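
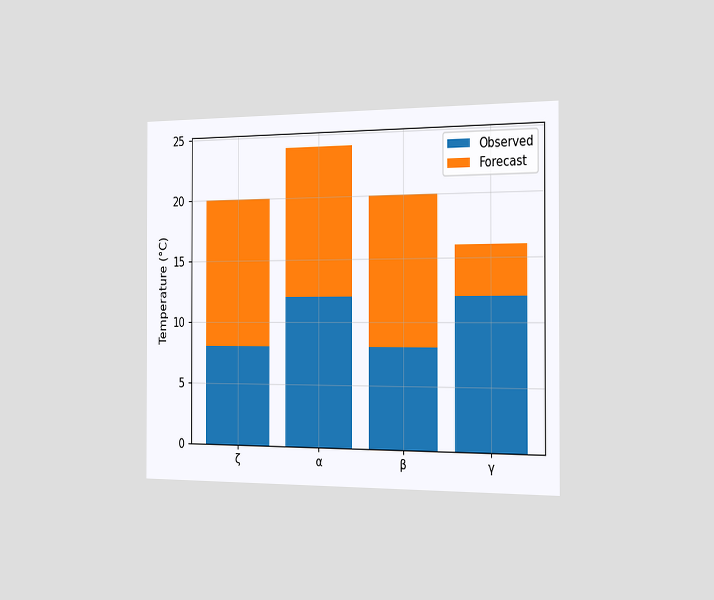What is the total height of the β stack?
The chart is viewed slightly from the right. The β stack's top reaches 20°C on the y-axis.

20°C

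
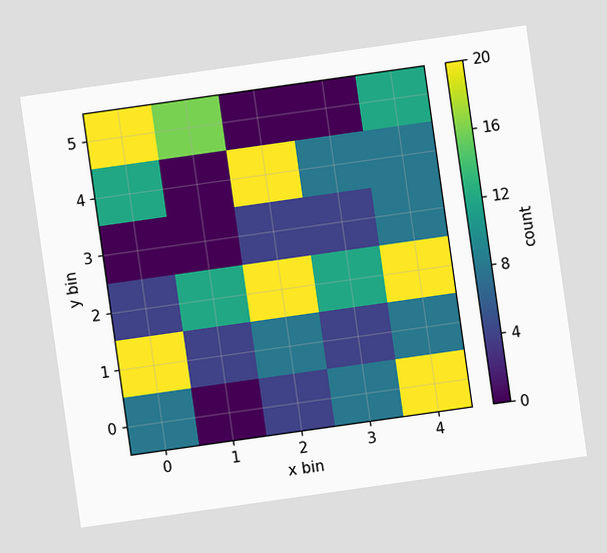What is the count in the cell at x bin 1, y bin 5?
The chart is tilted about 8° counter-clockwise. Matching the cell (1, 5) against the colorbar gives 16.

16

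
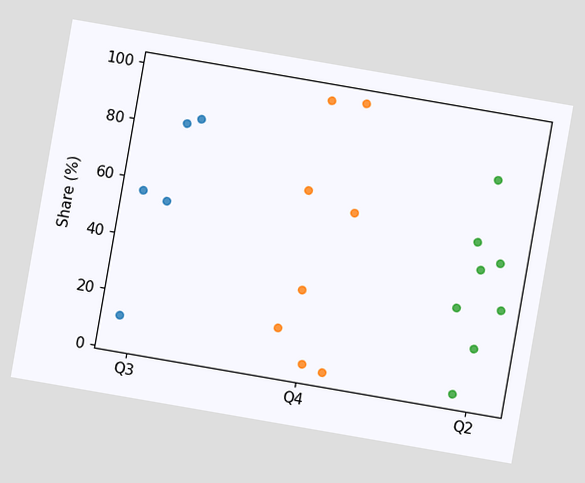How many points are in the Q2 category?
The chart is tilted about 10° clockwise. Counting the markers in the Q2 column gives 8.

8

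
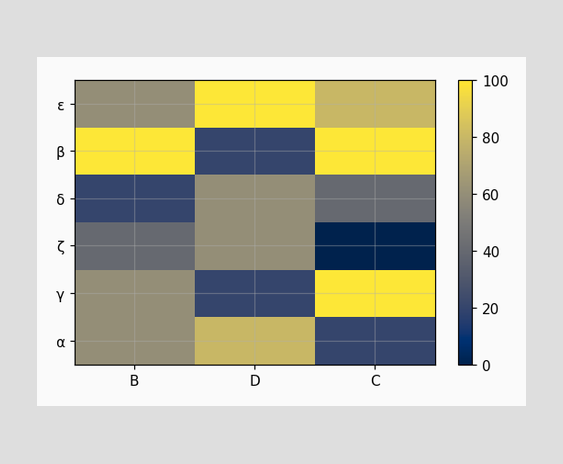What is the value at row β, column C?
100

Matching cell (β, C) against the colorbar gives 100.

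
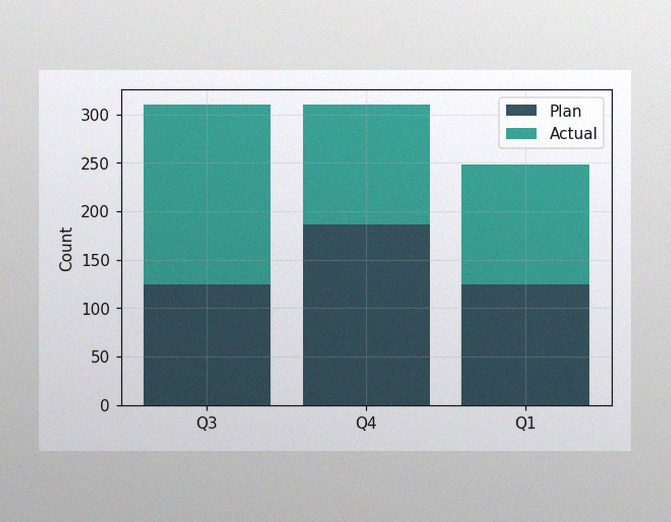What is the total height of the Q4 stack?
The image has some photo noise and uneven lighting. The Q4 stack's top reaches 310 on the y-axis.

310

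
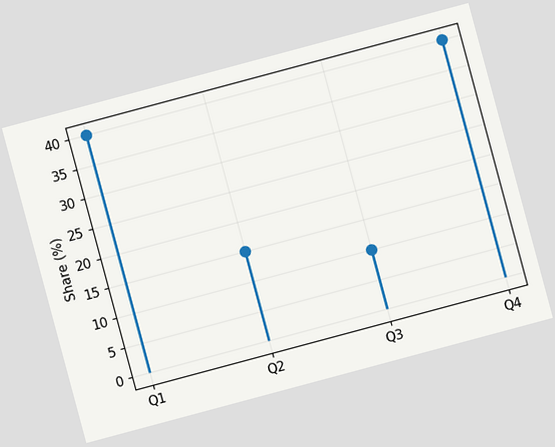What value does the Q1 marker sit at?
The chart is tilted about 15° counter-clockwise. The Q1 marker sits at 40%.

40%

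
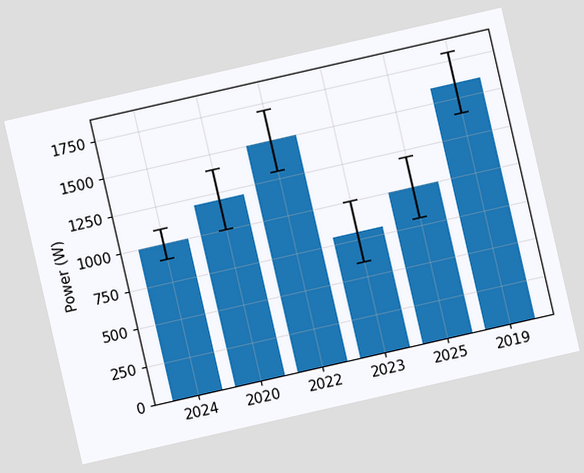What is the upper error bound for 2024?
1100W

The chart is tilted about 13° counter-clockwise. The 2024 bar's upper whisker reaches 1100W.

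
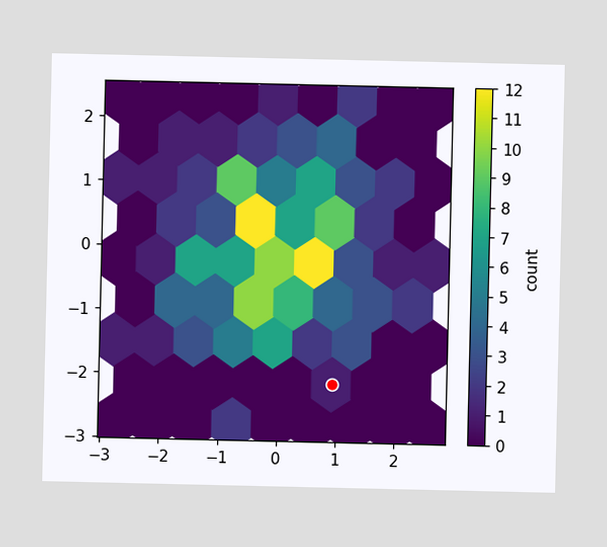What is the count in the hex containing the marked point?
The marked hex reads 1 on the colorbar.

1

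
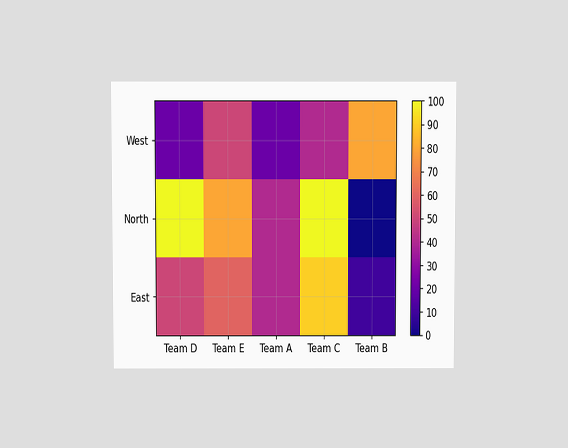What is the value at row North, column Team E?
The chart is viewed slightly from above. Matching cell (North, Team E) against the colorbar gives 80.

80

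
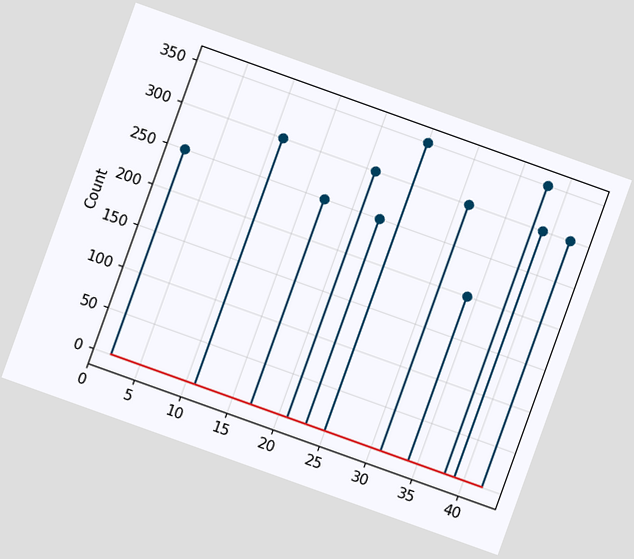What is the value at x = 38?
The chart is tilted about 20° clockwise. The stem at x=38 reaches 350.

350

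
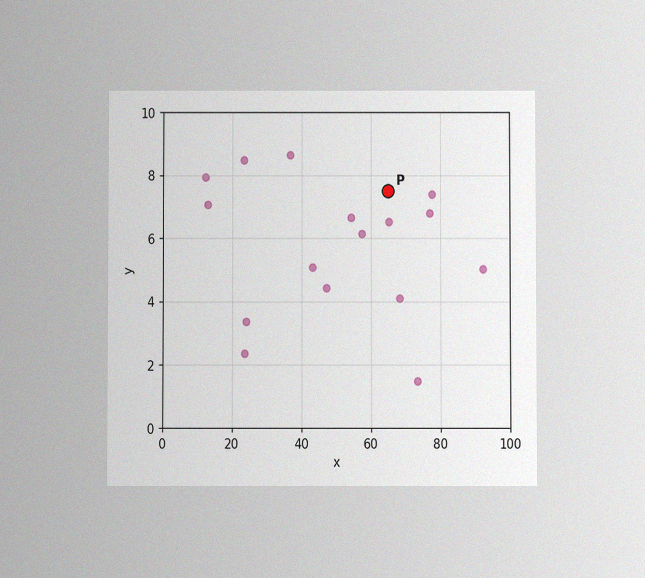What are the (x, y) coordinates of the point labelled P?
(65, 7.5)

The chart is viewed at a slight angle, with some photo noise. Following the gridlines from P to each axis, P sits at (65, 7.5).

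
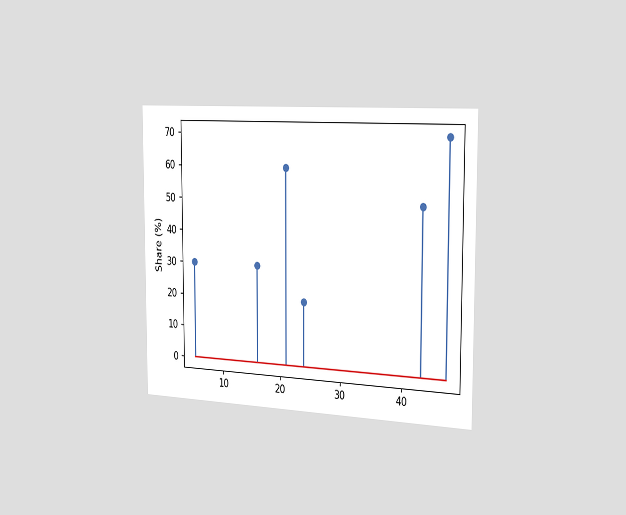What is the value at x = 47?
The chart is viewed slightly from the right. The stem at x=47 reaches 70%.

70%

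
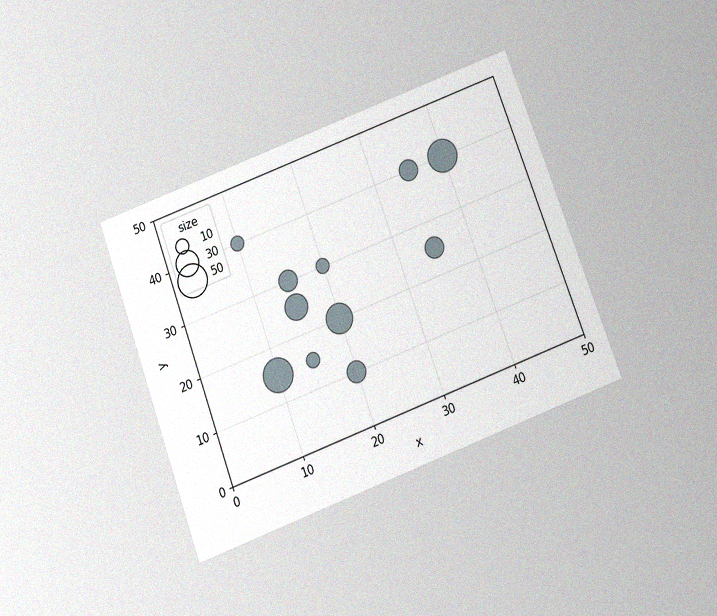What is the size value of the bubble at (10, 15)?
50

The chart is tilted about 20° counter-clockwise and viewed slightly from below, with some photo noise. Matching the bubble at (10, 15) against the size legend gives 50.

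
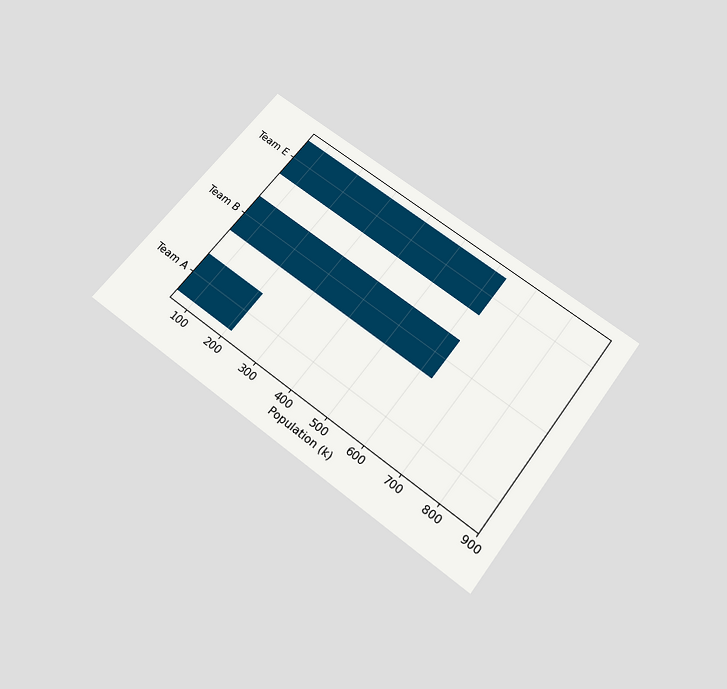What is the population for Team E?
The chart is tilted about 37° clockwise and viewed slightly from below. Reading along the chart's x-axis, the Team E bar reaches 630k.

630k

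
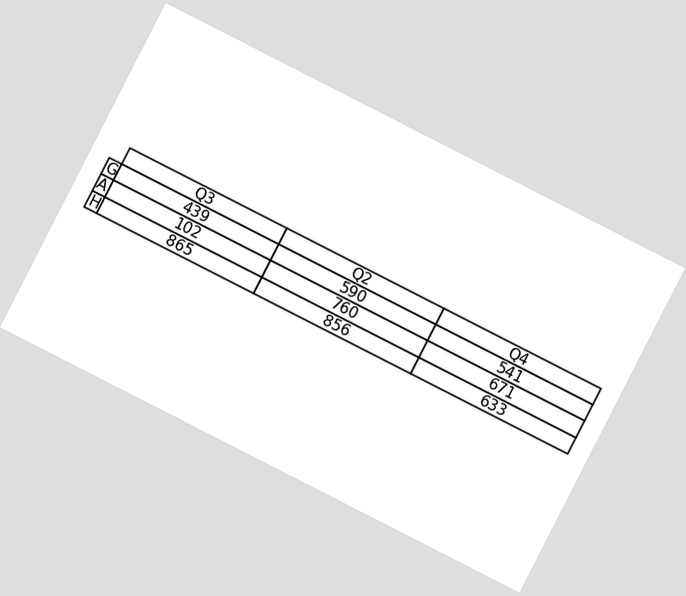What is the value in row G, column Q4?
541

The chart is tilted about 27° clockwise. The (G, Q4) cell reads 541.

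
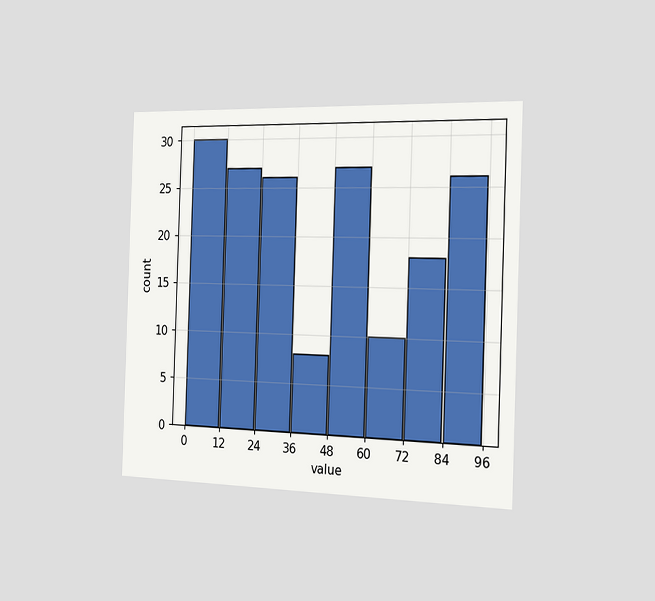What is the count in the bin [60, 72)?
The chart is viewed slightly from the right. The [60, 72) bin has height 10.

10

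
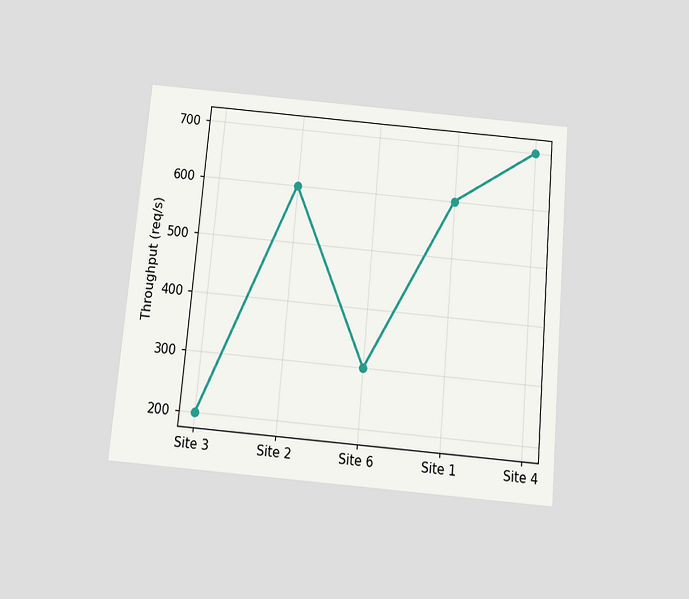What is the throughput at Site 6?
300req/s

The chart is tilted about 5° clockwise and viewed slightly from below. At Site 6, the line is at 300req/s.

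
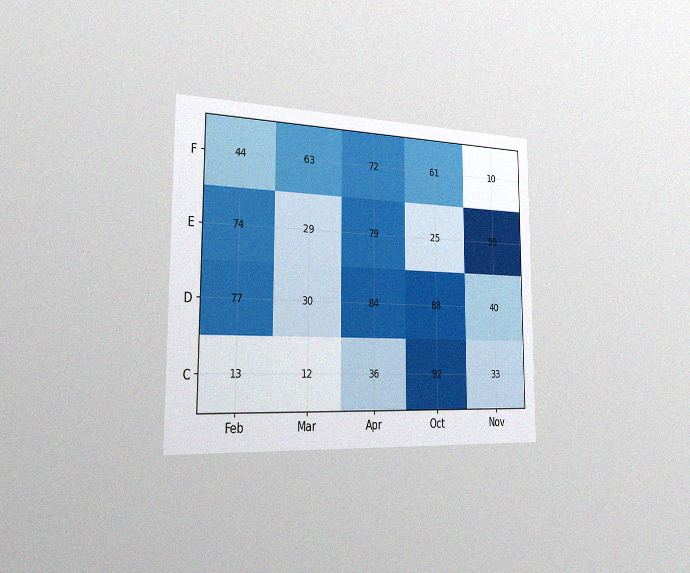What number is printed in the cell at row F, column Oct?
The chart is viewed slightly from the left, with some photo noise. The (F, Oct) cell reads 61.

61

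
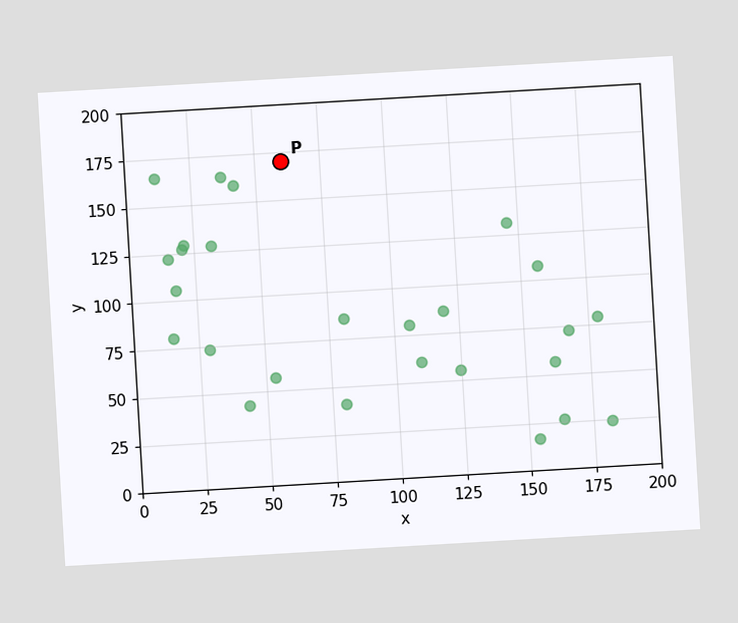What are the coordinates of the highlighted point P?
The chart is tilted about 3° counter-clockwise. Following the gridlines from P to each axis, P sits at (60, 170).

(60, 170)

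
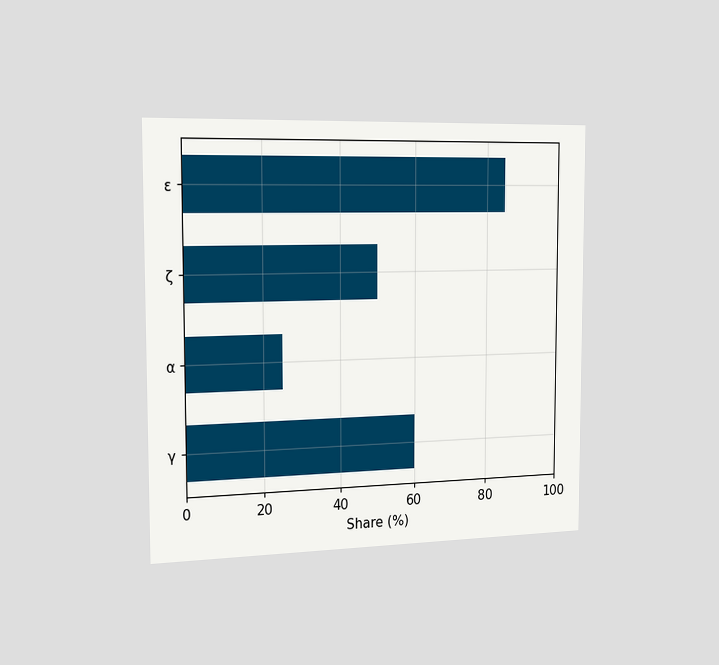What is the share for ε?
85%

The chart is viewed slightly from the left. Reading along the chart's x-axis, the ε bar reaches 85%.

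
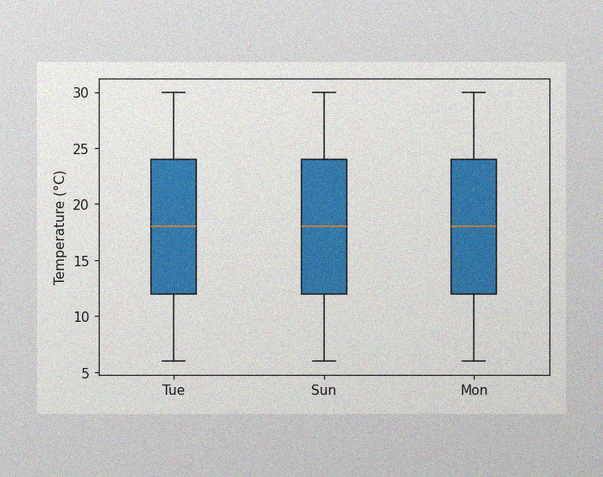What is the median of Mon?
The image has some photo noise and uneven lighting. The median line in the Mon box sits at 18°C.

18°C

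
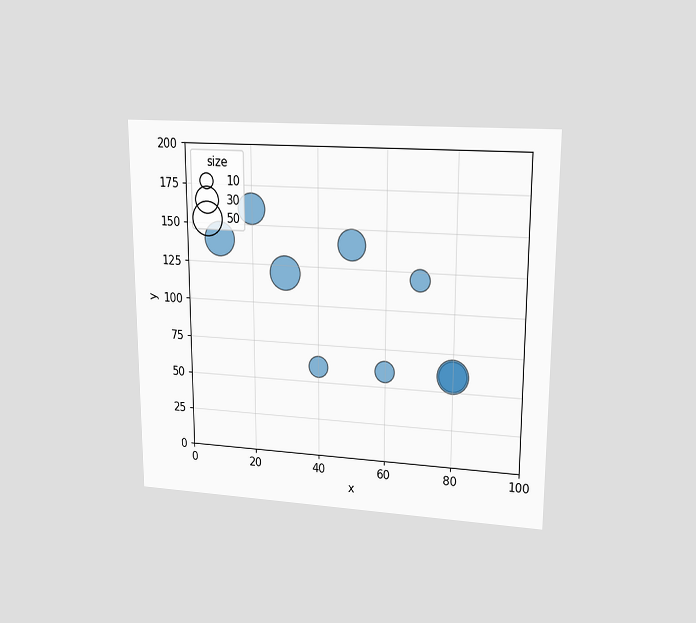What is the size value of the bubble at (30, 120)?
50

The chart is viewed at a slight angle. Matching the bubble at (30, 120) against the size legend gives 50.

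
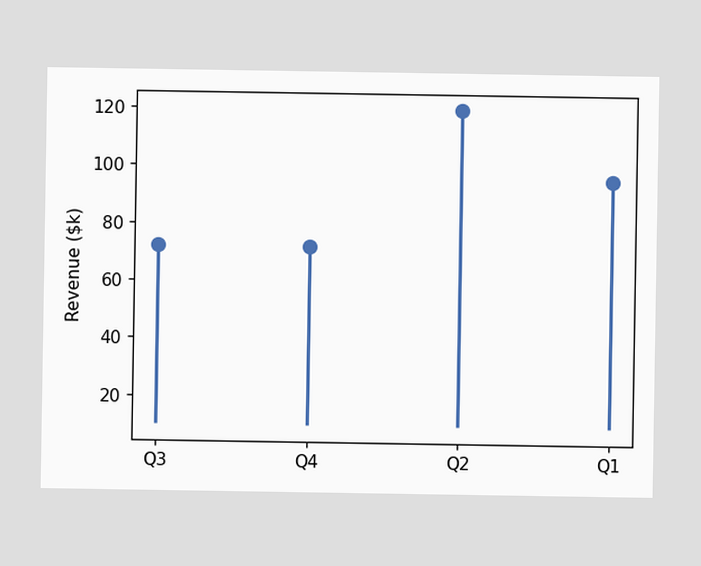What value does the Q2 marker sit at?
The Q2 marker sits at $120k.

$120k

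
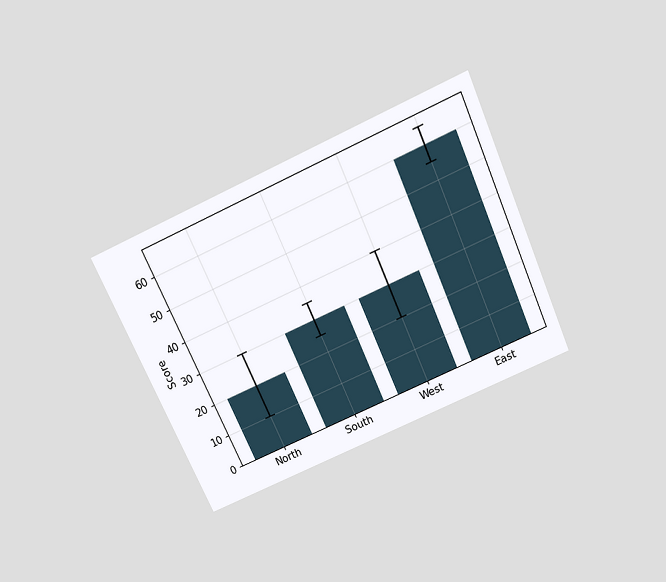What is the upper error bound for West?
The chart is tilted about 24° counter-clockwise and viewed slightly from above. The West bar's upper whisker reaches 40.

40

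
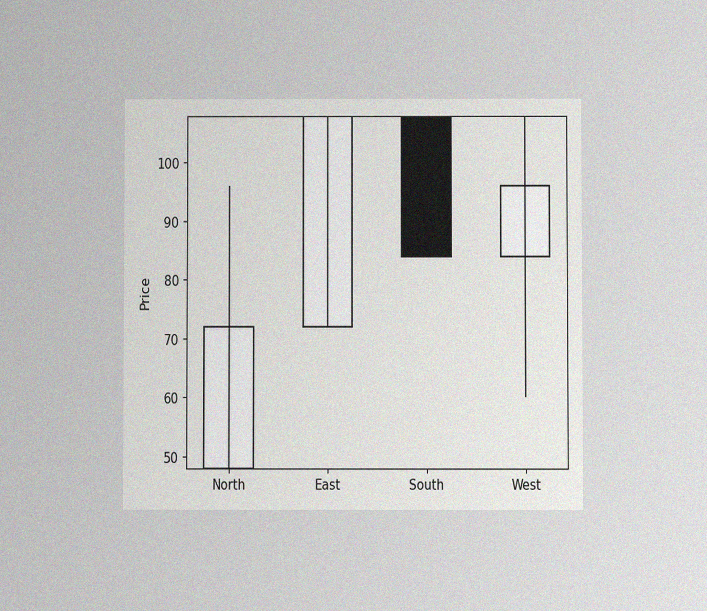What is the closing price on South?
84

The chart is viewed at a slight angle, with some photo noise. The South candle closes at 84.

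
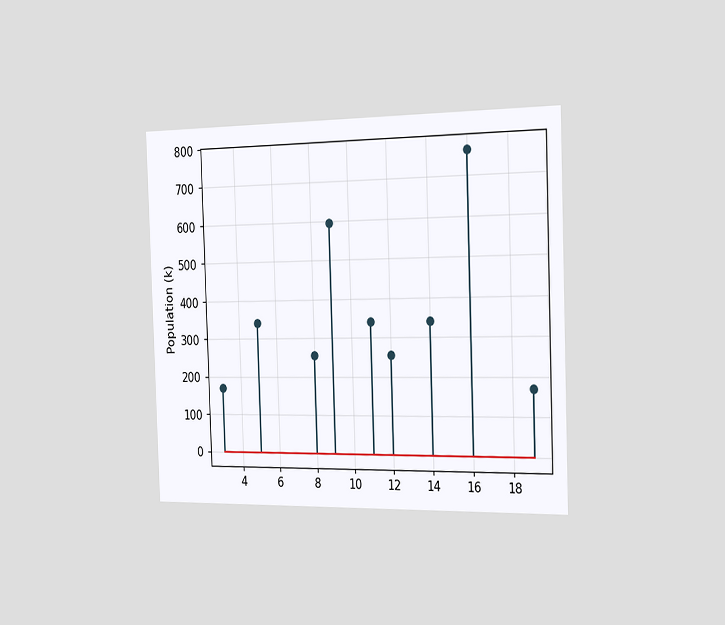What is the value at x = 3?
The chart is viewed slightly from the right. The stem at x=3 reaches 170k.

170k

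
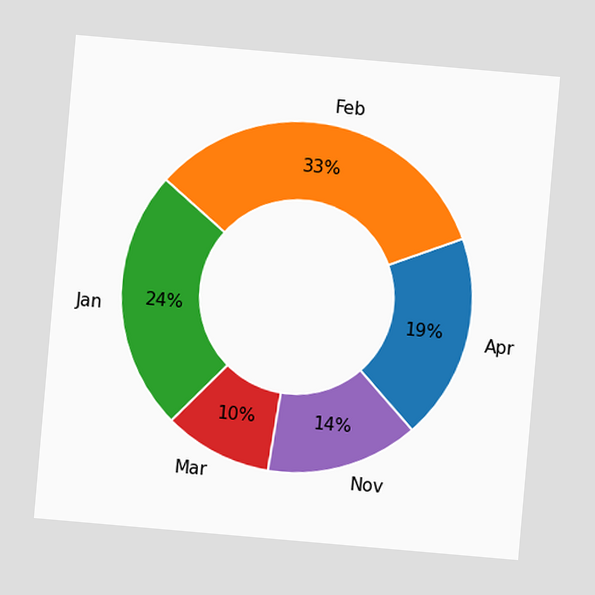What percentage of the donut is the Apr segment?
The chart is tilted about 5° clockwise. The Apr segment takes up 19% of the ring.

19%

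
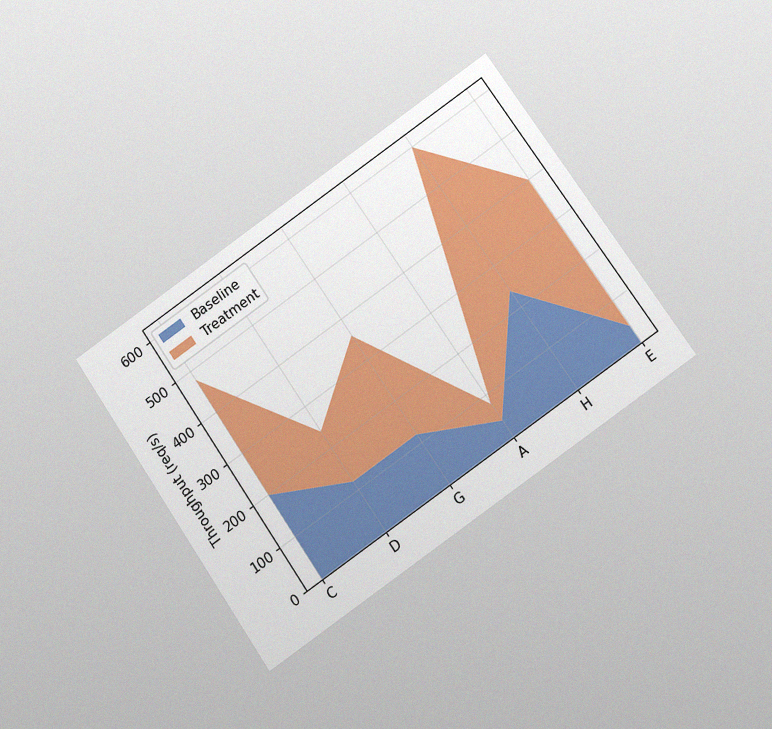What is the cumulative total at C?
480req/s

The chart is tilted about 35° counter-clockwise and viewed at a slight angle, with some photo noise. The stacked total at C reaches 480req/s.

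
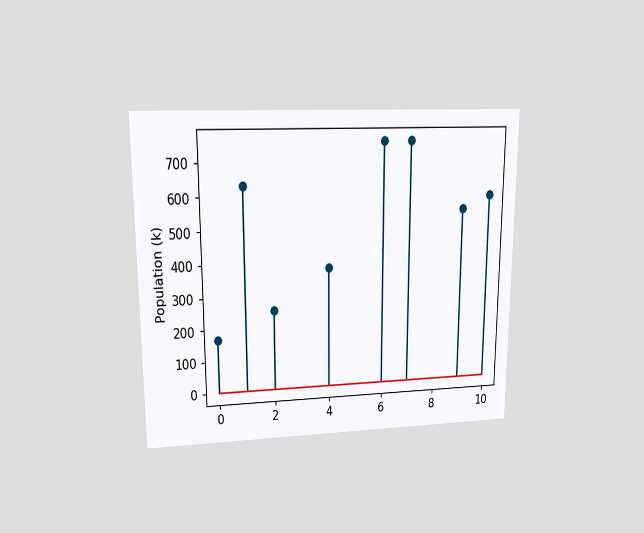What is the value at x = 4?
The chart is viewed at a slight angle. The stem at x=4 reaches 378k.

378k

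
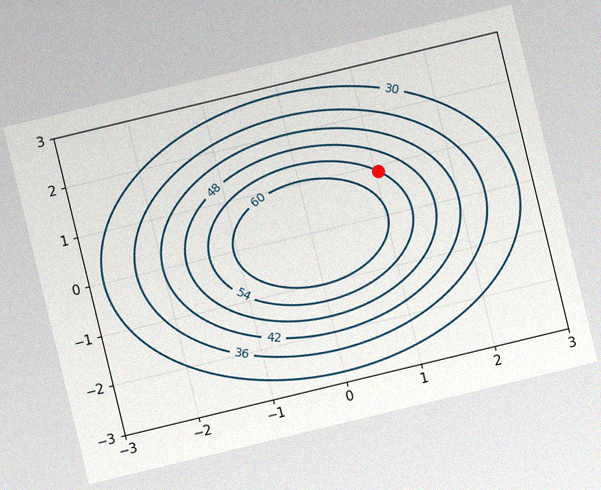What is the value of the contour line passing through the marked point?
The chart is tilted about 14° counter-clockwise, with some photo noise. The marked point sits on the contour labelled 54.

54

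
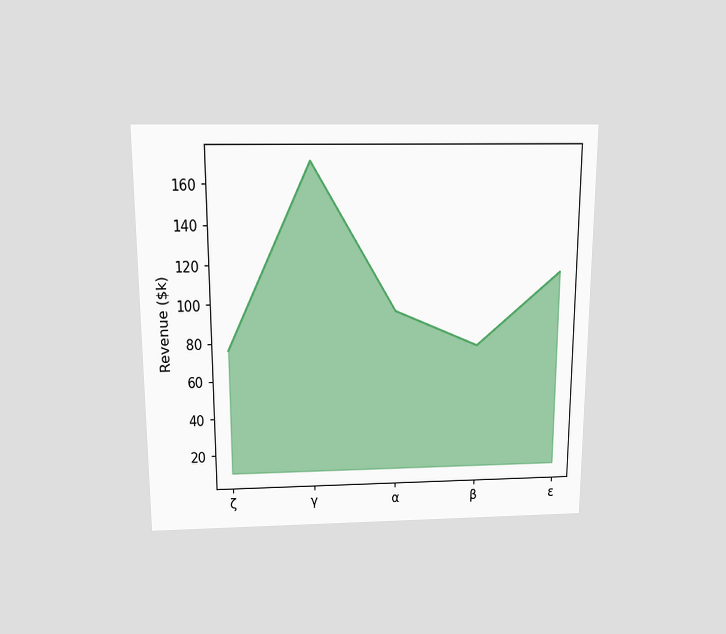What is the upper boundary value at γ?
The chart is viewed slightly from above. At γ the upper boundary is at $171k.

$171k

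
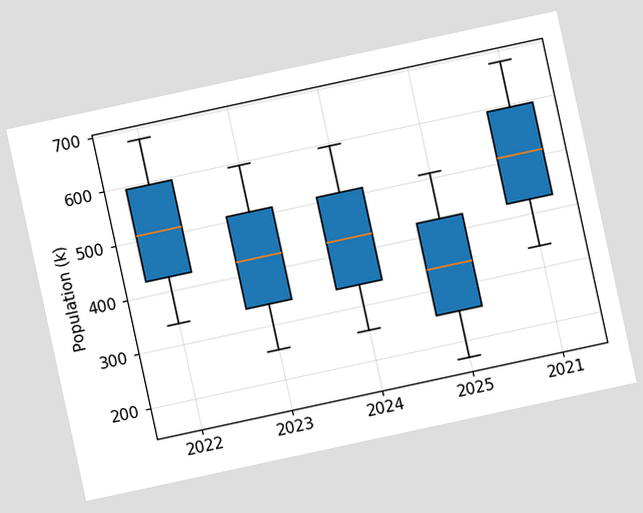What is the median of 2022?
510k

The chart is tilted about 12° counter-clockwise. The median line in the 2022 box sits at 510k.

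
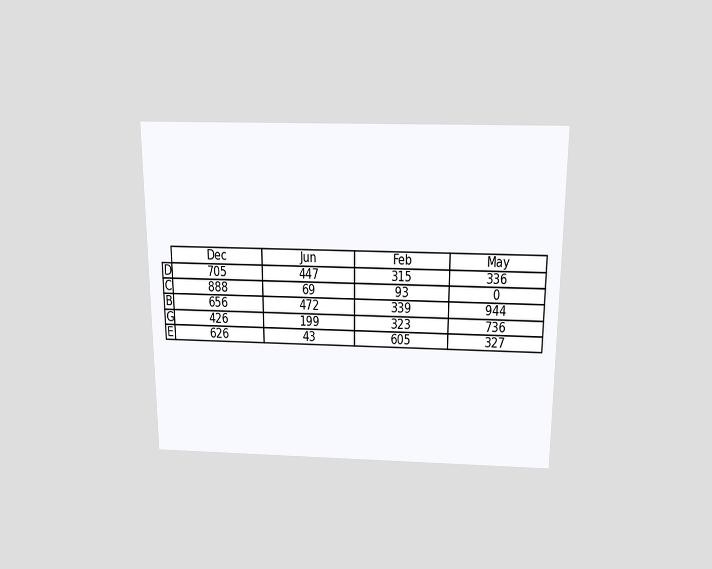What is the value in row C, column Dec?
The chart is viewed slightly from above. The (C, Dec) cell reads 888.

888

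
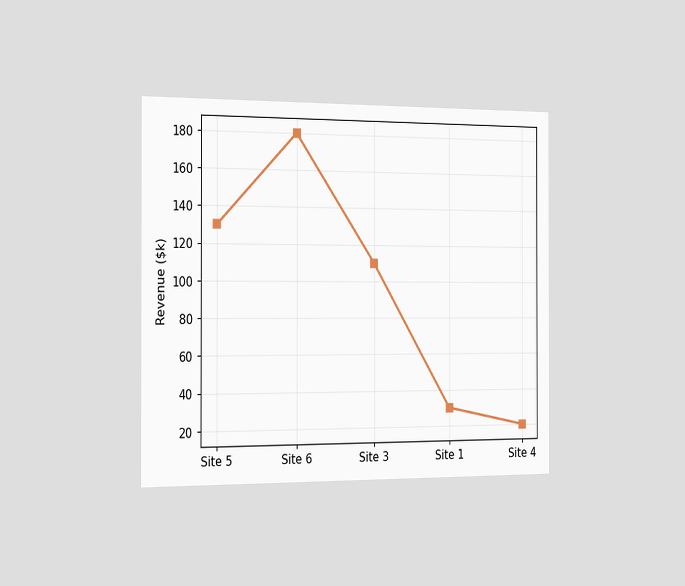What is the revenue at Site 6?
$180k

The chart is viewed slightly from the left. At Site 6, the line is at $180k.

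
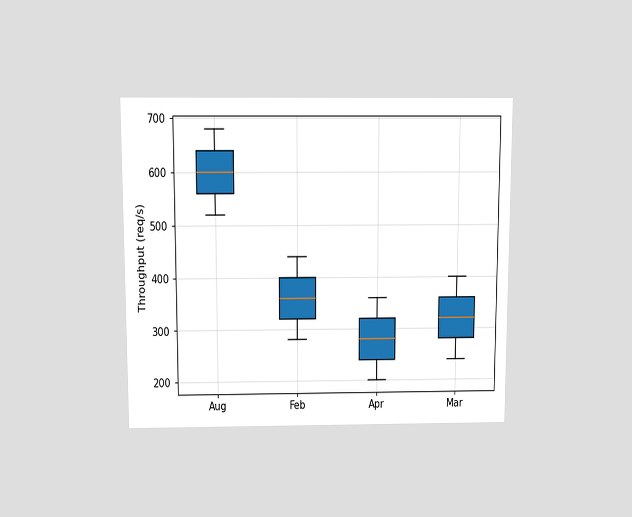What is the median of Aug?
600req/s

The chart is viewed slightly from above. The median line in the Aug box sits at 600req/s.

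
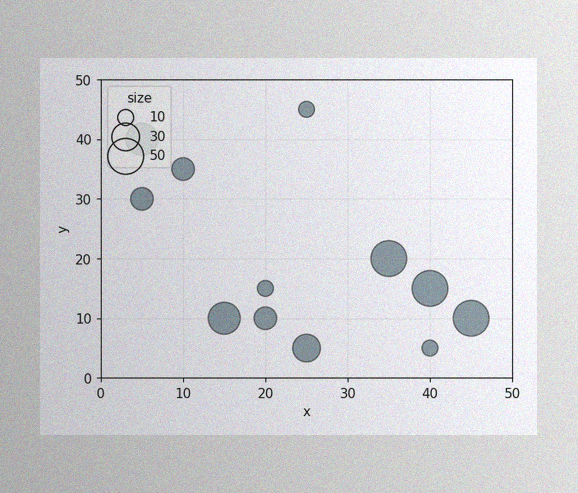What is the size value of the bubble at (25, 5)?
30

The image has some photo noise and uneven lighting. Matching the bubble at (25, 5) against the size legend gives 30.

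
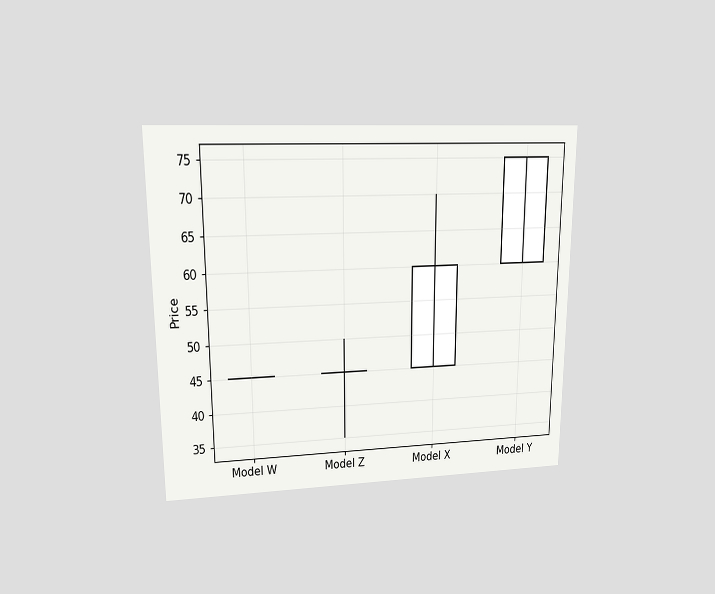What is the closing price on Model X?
The chart is viewed at a slight angle. The Model X candle closes at 60.

60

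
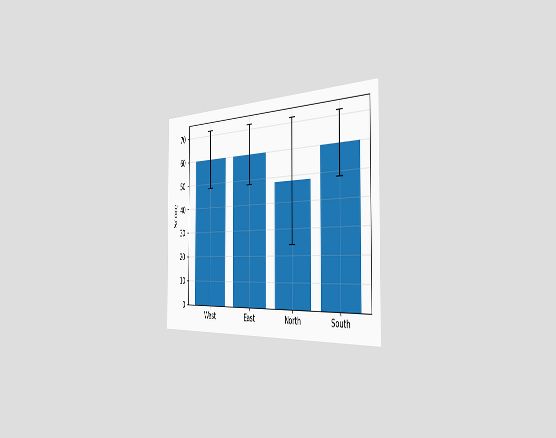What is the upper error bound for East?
The chart is viewed slightly from the right. The East bar's upper whisker reaches 72.

72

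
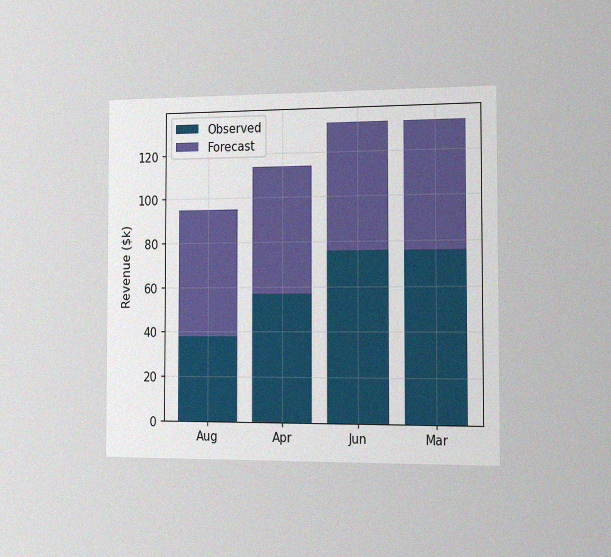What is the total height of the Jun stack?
The chart is viewed slightly from the right, with some photo noise. The Jun stack's top reaches $133k on the y-axis.

$133k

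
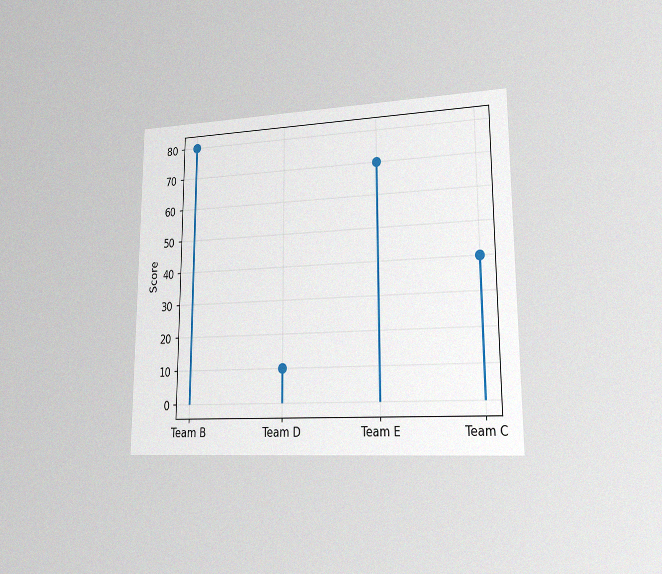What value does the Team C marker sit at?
40

The chart is viewed slightly from the right, with some photo noise. The Team C marker sits at 40.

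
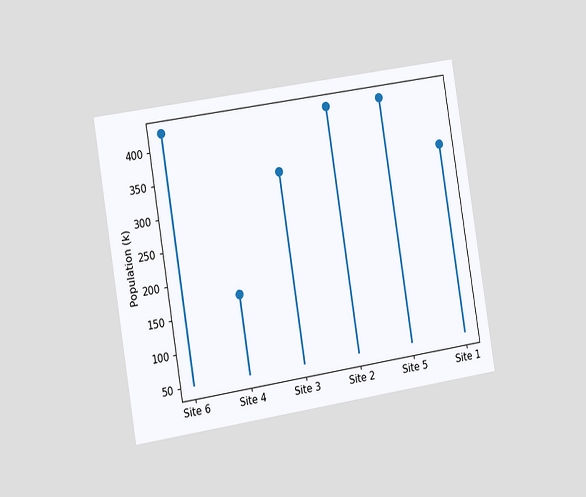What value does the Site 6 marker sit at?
The chart is tilted about 9° counter-clockwise and viewed slightly from the left. The Site 6 marker sits at 425k.

425k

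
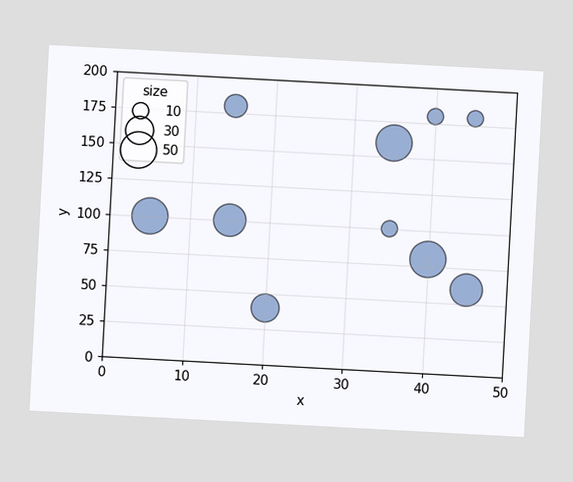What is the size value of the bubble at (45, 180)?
10

The chart is tilted about 3° clockwise. Matching the bubble at (45, 180) against the size legend gives 10.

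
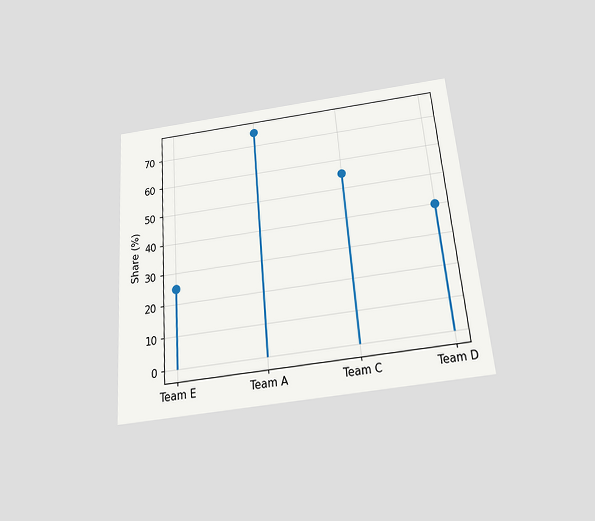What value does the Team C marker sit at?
The chart is tilted about 5° counter-clockwise and viewed slightly from below. The Team C marker sits at 55%.

55%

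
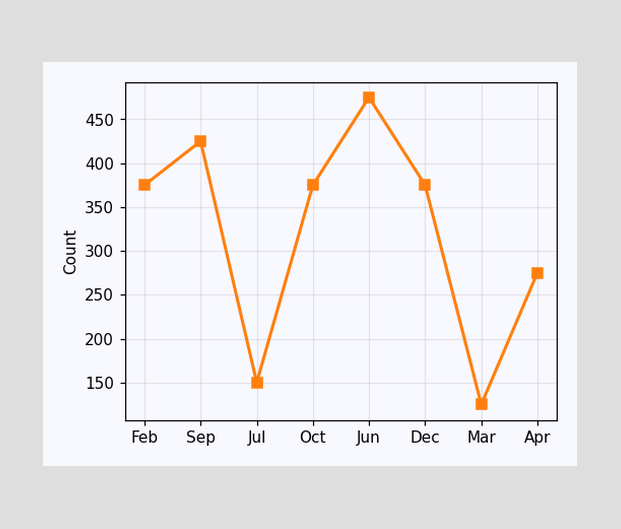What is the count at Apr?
275

At Apr, the line is at 275.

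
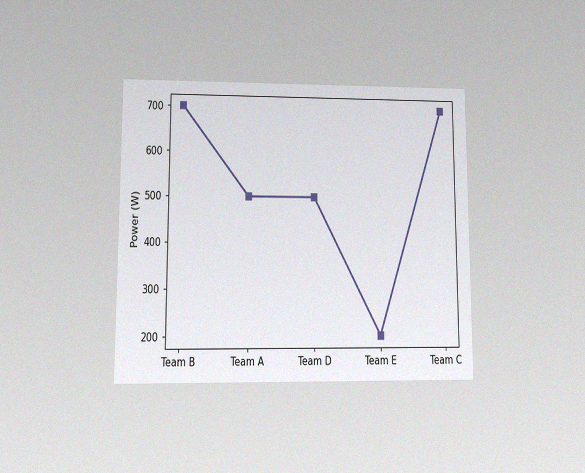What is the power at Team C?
700W

The chart is viewed at a slight angle, with some photo noise. At Team C, the line is at 700W.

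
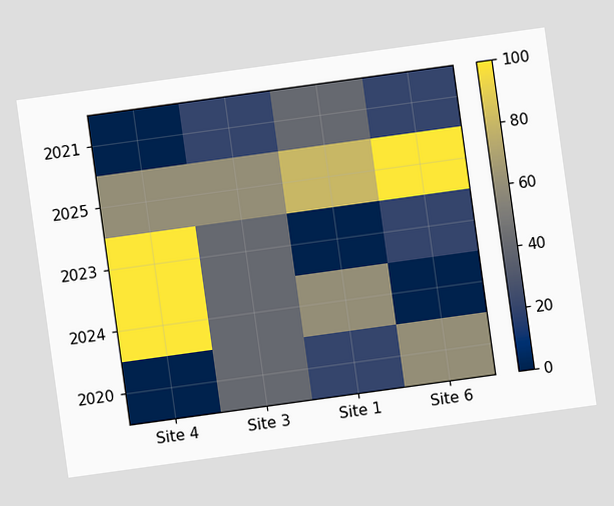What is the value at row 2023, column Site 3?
The chart is tilted about 8° counter-clockwise. Matching cell (2023, Site 3) against the colorbar gives 40.

40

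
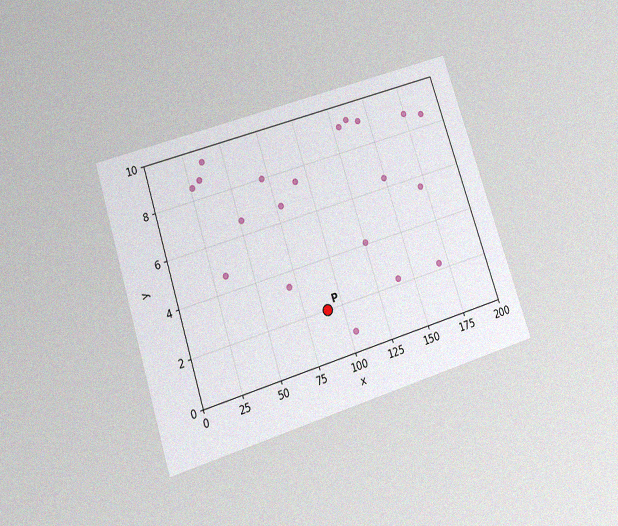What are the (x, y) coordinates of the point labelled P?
The chart is tilted about 18° counter-clockwise and viewed slightly from below, with some photo noise. Following the gridlines from P to each axis, P sits at (90, 2).

(90, 2)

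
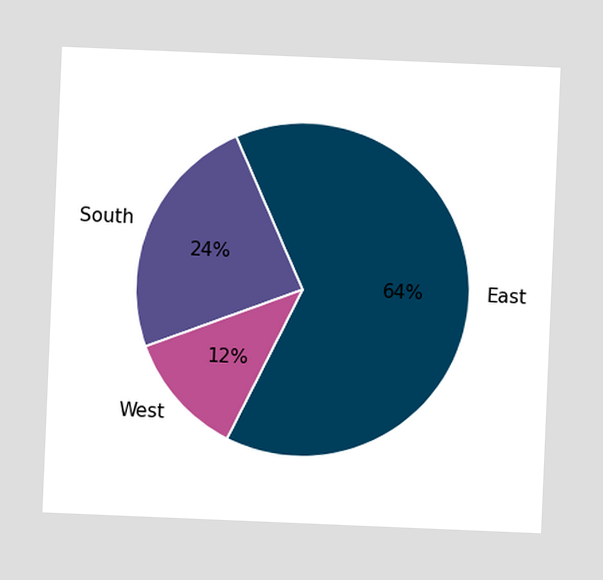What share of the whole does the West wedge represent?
The chart is tilted about 2° clockwise. The West slice takes up 12% of the pie.

12%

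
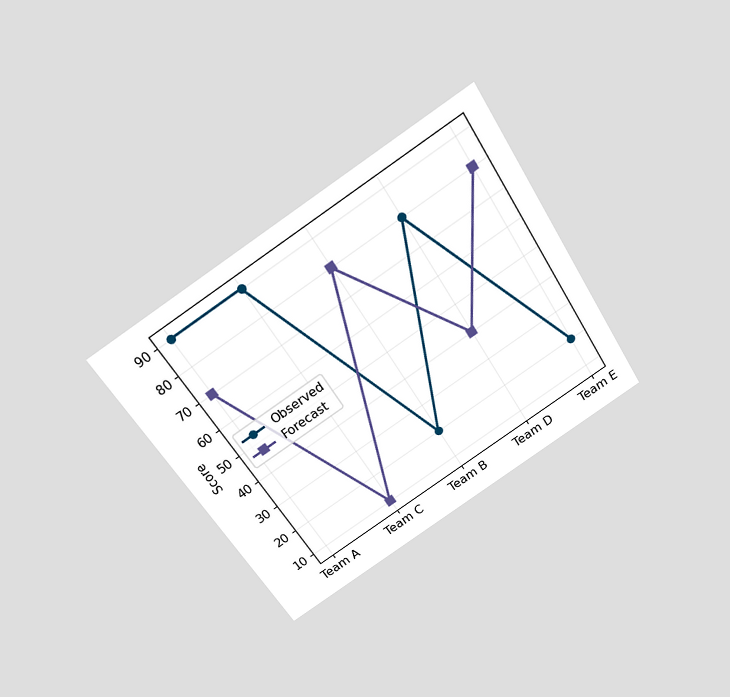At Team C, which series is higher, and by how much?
The chart is tilted about 33° counter-clockwise and viewed slightly from above. At Team C, Observed sits above the other line by 80.

Observed, by 80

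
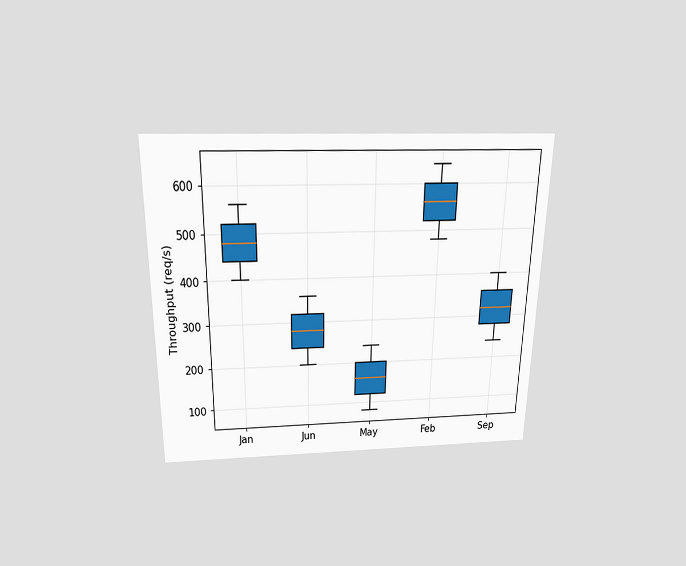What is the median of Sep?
320req/s

The chart is viewed slightly from above. The median line in the Sep box sits at 320req/s.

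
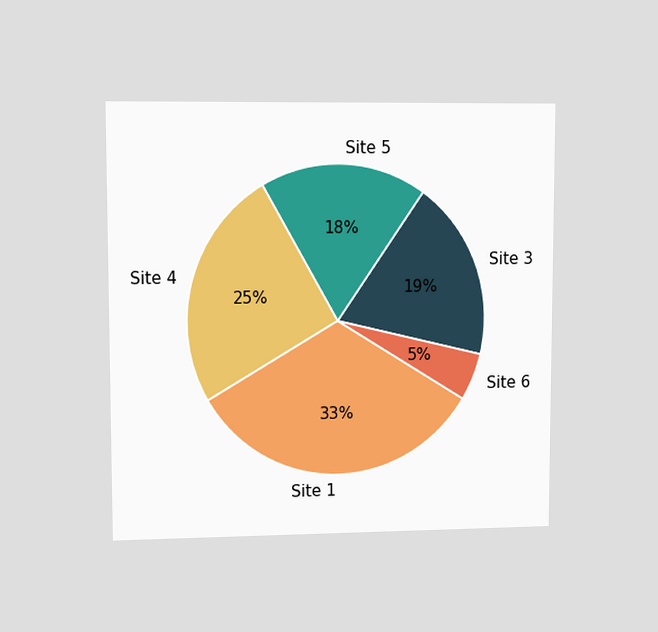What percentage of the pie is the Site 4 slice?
The chart is viewed at a slight angle. The Site 4 slice takes up 25% of the pie.

25%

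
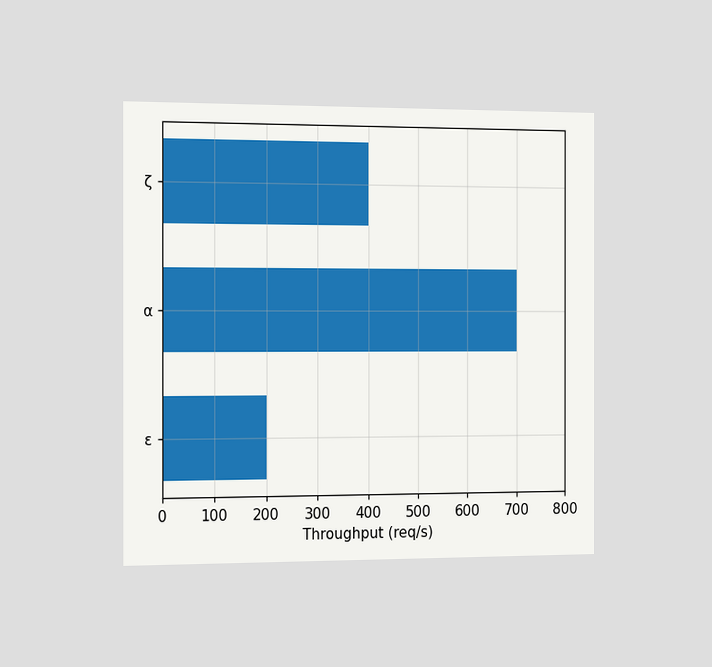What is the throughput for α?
The chart is viewed slightly from the left. Reading along the chart's x-axis, the α bar reaches 700req/s.

700req/s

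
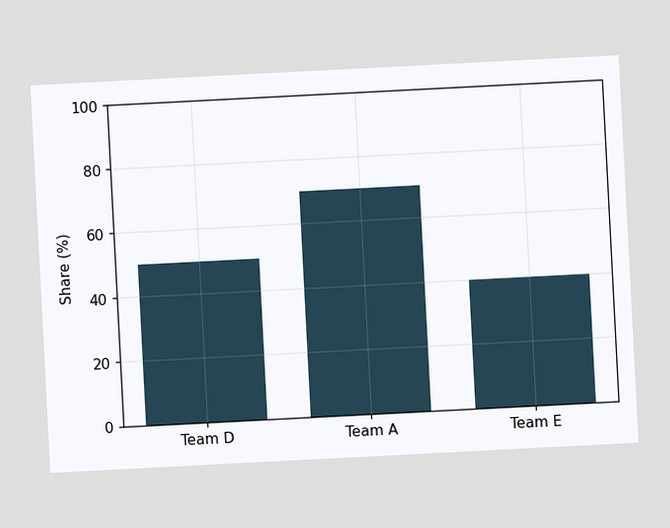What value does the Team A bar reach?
The chart is tilted about 3° counter-clockwise. Reading along the chart's y-axis, the Team A bar reaches 70%.

70%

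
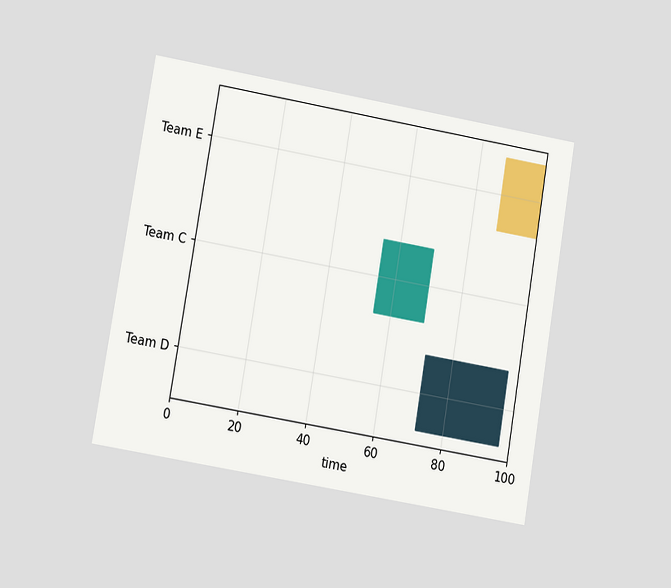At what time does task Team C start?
The chart is tilted about 10° clockwise and viewed at a slight angle. The Team C bar begins at t=55.

55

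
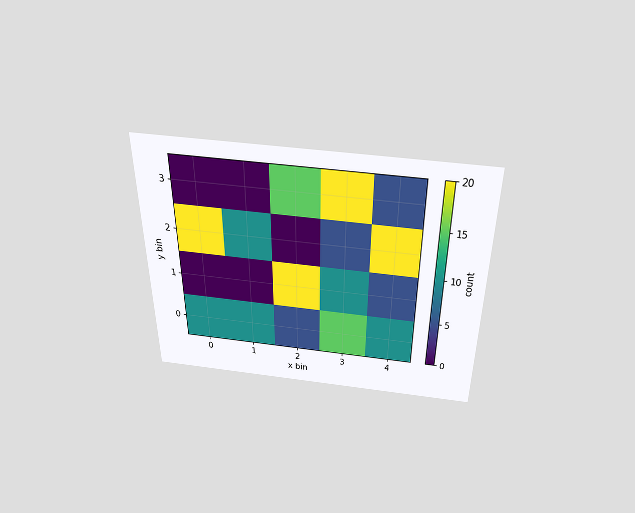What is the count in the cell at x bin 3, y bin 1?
10

The chart is viewed slightly from above. Matching the cell (3, 1) against the colorbar gives 10.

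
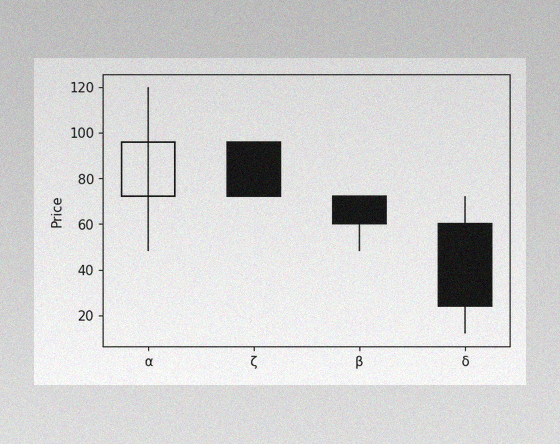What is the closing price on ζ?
The image has some photo noise and uneven lighting. The ζ candle closes at 72.

72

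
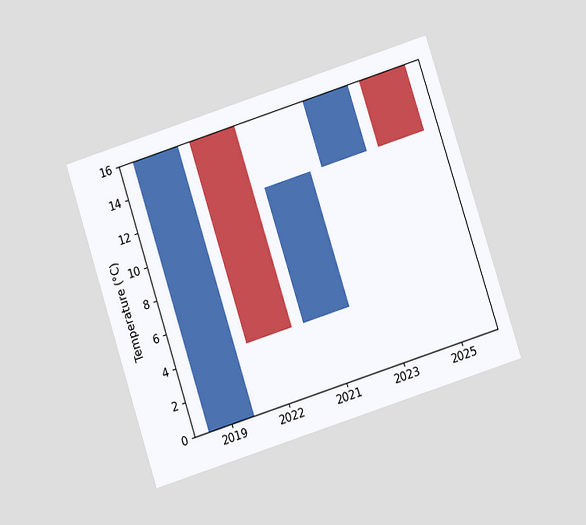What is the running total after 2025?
The chart is tilted about 18° counter-clockwise and viewed at a slight angle. After 2025 the running total reaches 12°C.

12°C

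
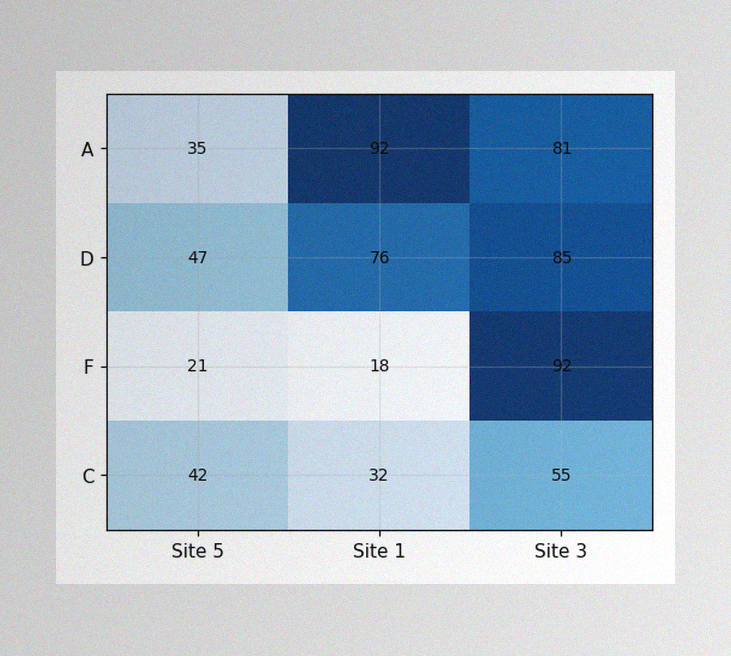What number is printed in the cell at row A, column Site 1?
The image has some photo noise and uneven lighting. The (A, Site 1) cell reads 92.

92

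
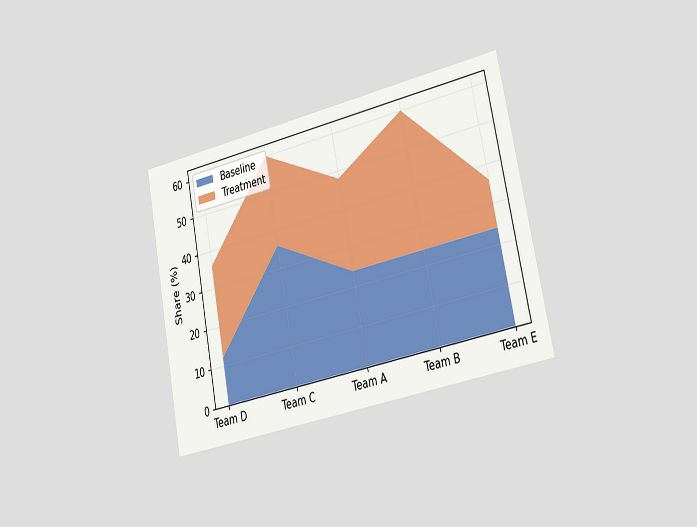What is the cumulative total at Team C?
The chart is tilted about 11° counter-clockwise and viewed slightly from the right. The stacked total at Team C reaches 60%.

60%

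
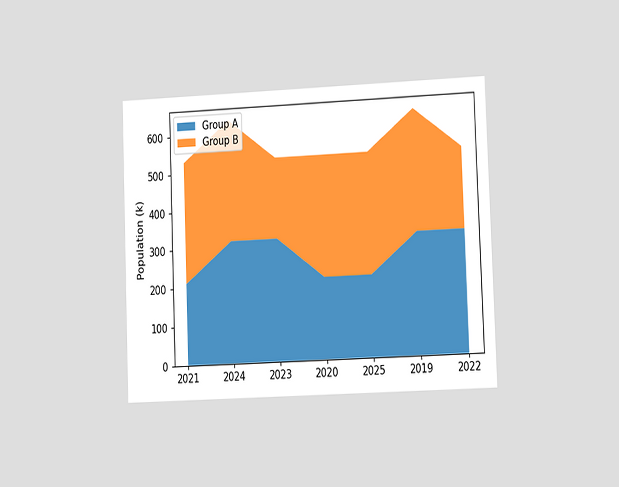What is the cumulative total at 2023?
530k

The chart is tilted about 2° counter-clockwise and viewed slightly from the right. The stacked total at 2023 reaches 530k.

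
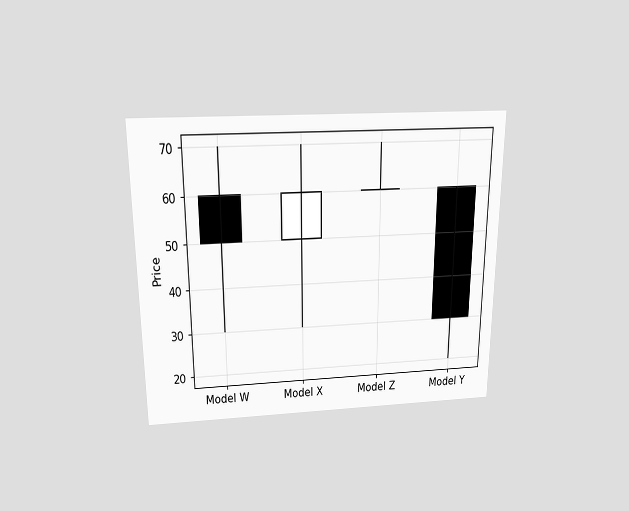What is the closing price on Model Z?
The chart is viewed slightly from above. The Model Z candle closes at 60.

60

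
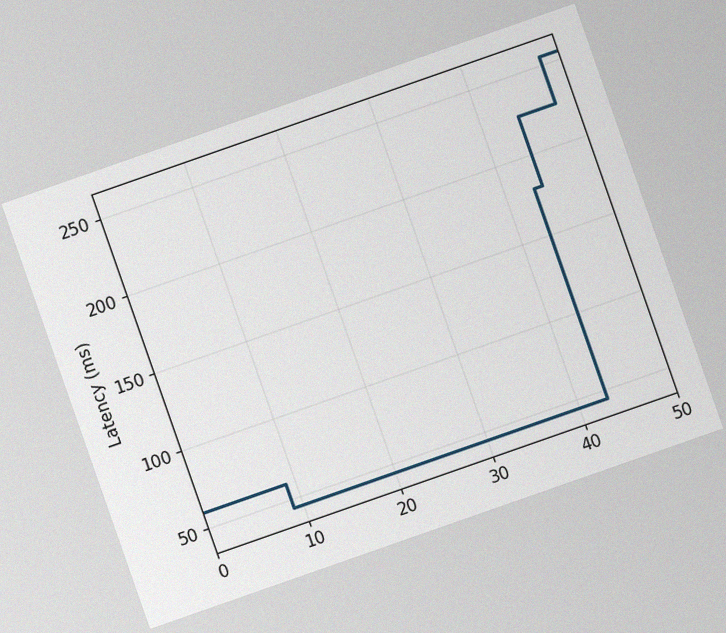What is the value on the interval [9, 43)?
The chart is tilted about 19° counter-clockwise, with some photo noise. On [9, 43) the step sits at 45ms.

45ms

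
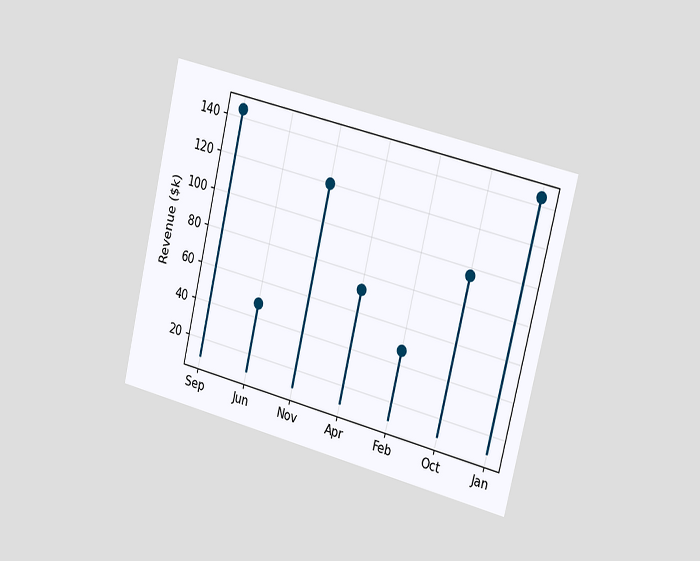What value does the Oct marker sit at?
The chart is tilted about 14° clockwise and viewed slightly from the right. The Oct marker sits at $96k.

$96k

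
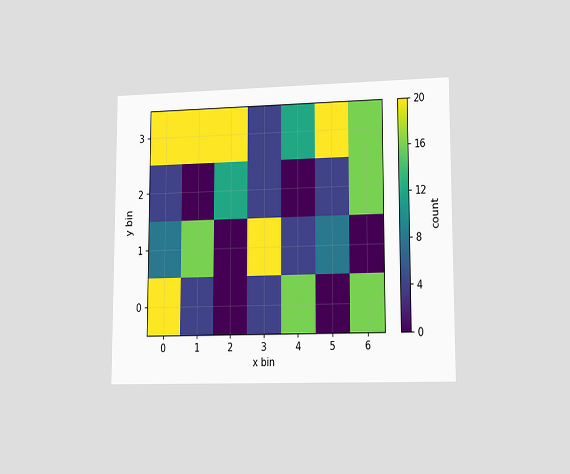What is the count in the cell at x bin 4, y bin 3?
12

The chart is viewed slightly from the right. Matching the cell (4, 3) against the colorbar gives 12.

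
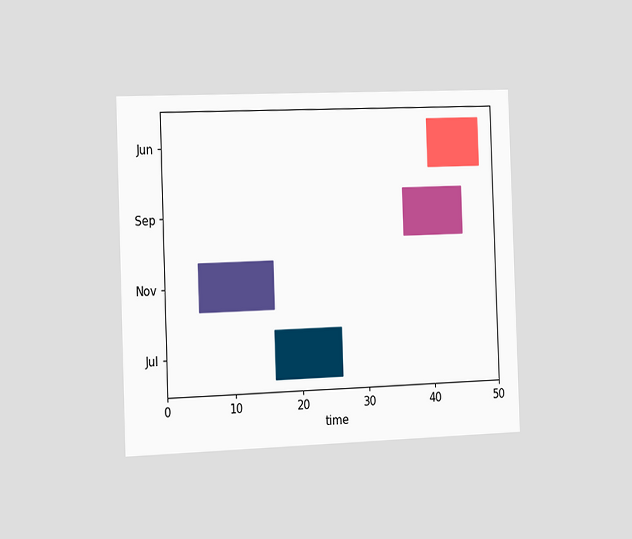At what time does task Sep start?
The chart is tilted about 2° counter-clockwise and viewed slightly from the left. The Sep bar begins at t=36.

36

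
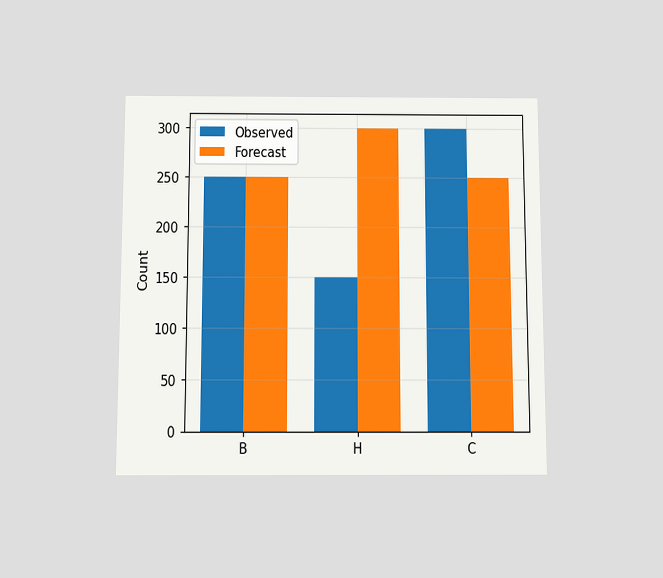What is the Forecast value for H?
The chart is viewed slightly from below. The Forecast bar at H reaches 300 on the y-axis.

300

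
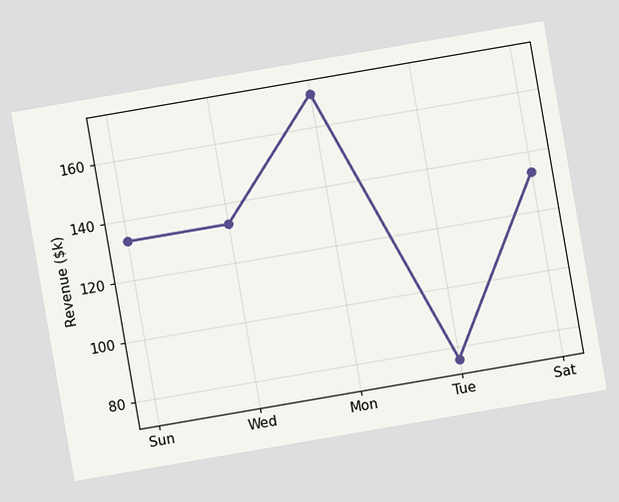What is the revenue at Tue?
The chart is tilted about 10° counter-clockwise. At Tue, the line is at $76k.

$76k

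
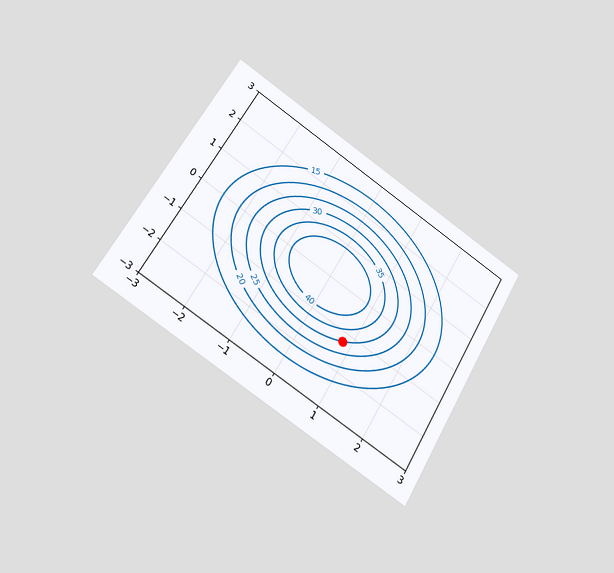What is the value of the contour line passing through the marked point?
The chart is tilted about 31° clockwise and viewed at a slight angle. The marked point sits on the contour labelled 30.

30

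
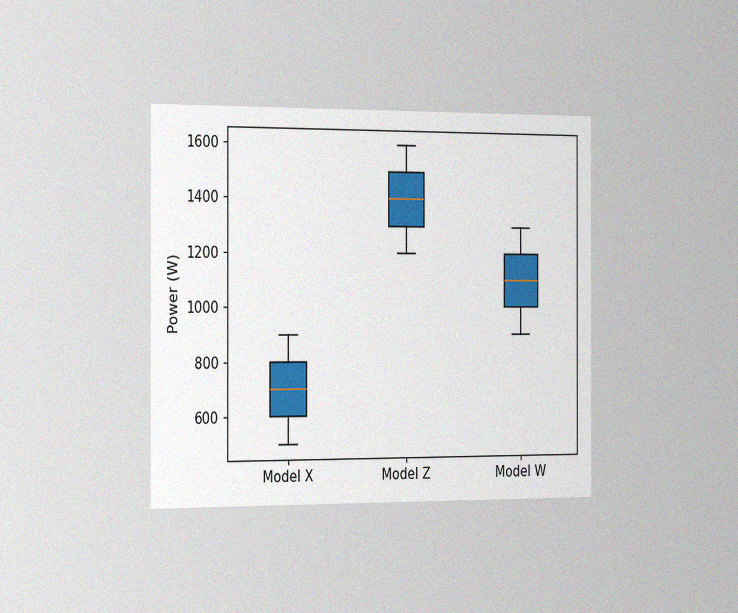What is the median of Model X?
700W

The chart is viewed slightly from the left, with some photo noise. The median line in the Model X box sits at 700W.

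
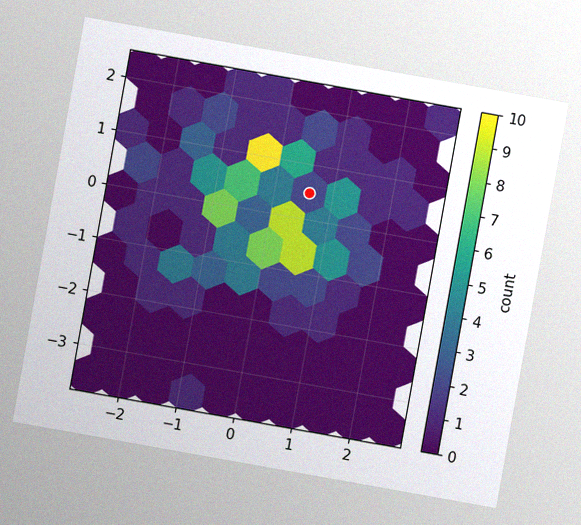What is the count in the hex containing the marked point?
2

The chart is tilted about 10° clockwise, with some photo noise. The marked hex reads 2 on the colorbar.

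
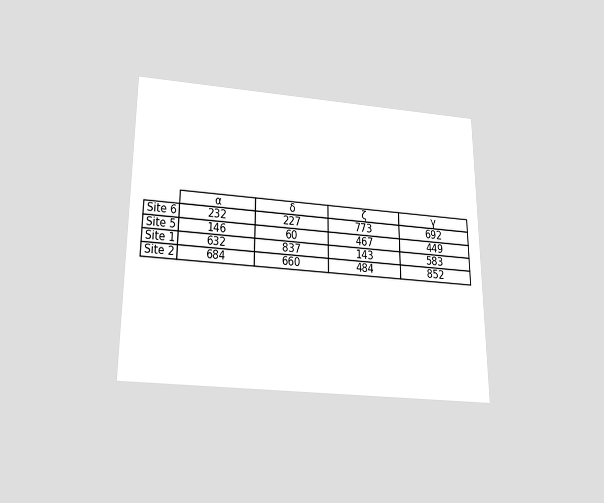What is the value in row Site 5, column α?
The chart is viewed slightly from below. The (Site 5, α) cell reads 146.

146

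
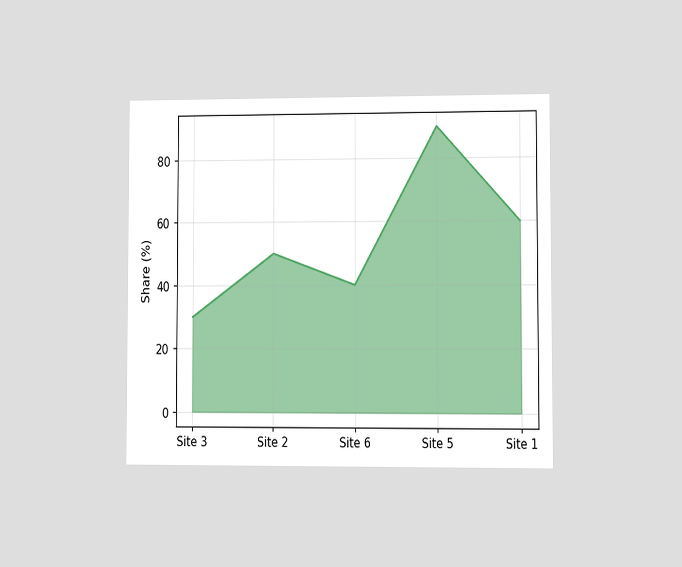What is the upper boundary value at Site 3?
30%

The chart is viewed at a slight angle. At Site 3 the upper boundary is at 30%.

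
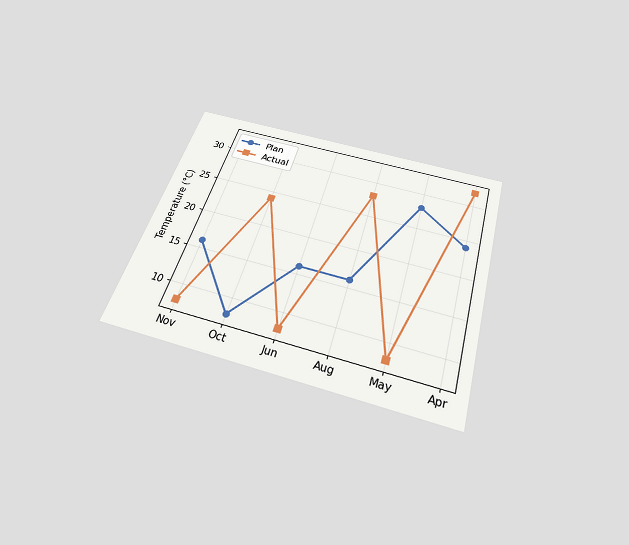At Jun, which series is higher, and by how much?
The chart is tilted about 17° clockwise and viewed slightly from below. At Jun, Plan sits above the other line by 8°C.

Plan, by 8°C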